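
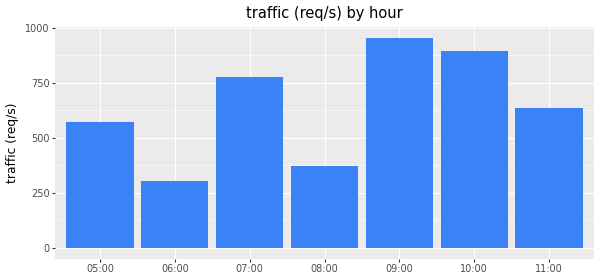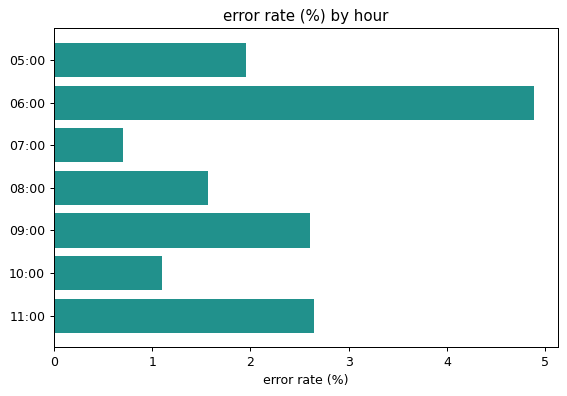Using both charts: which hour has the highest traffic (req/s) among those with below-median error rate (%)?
Chart 2 median error rate (%) ≈ 2; below-median hours: 07:00, 08:00, 10:00. Among those, 10:00 has the highest traffic (req/s) (≈ 900).

10:00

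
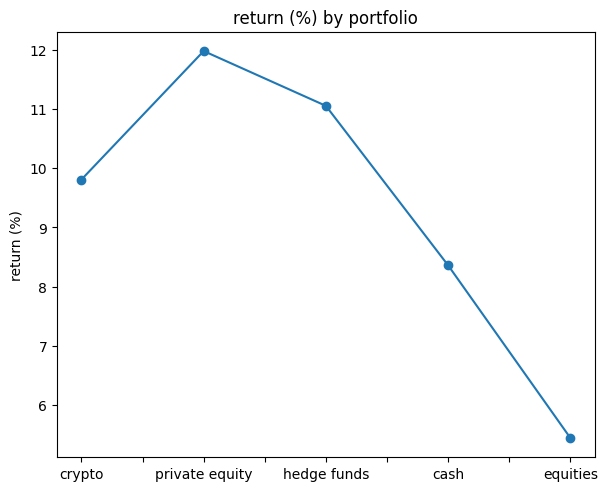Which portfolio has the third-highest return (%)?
crypto

Top 4: private equity ≈ 12, hedge funds ≈ 11, crypto ≈ 10, cash ≈ 8.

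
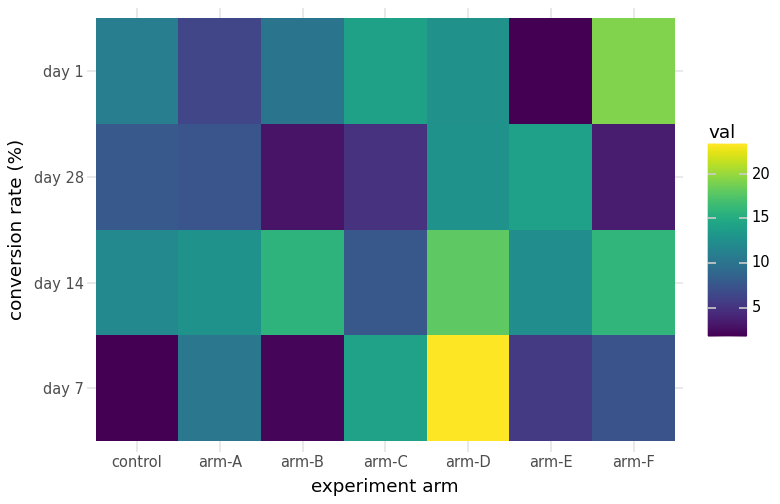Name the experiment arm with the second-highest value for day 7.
arm-C

Top 3 for day 7: arm-D ≈ 24, arm-C ≈ 14, arm-A ≈ 10.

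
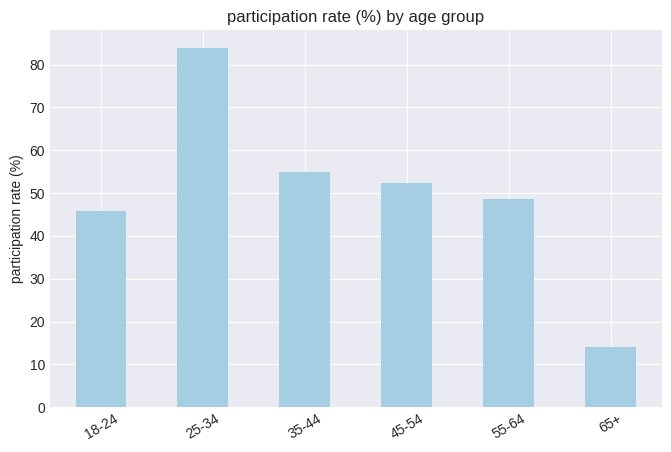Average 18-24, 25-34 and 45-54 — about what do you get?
≈ 60

(50 + 80 + 50) / 3 ≈ 60.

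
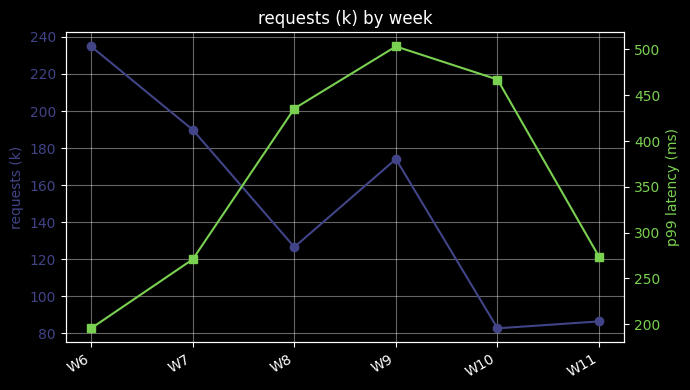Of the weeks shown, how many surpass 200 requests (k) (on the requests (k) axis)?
Above 200: W6.

1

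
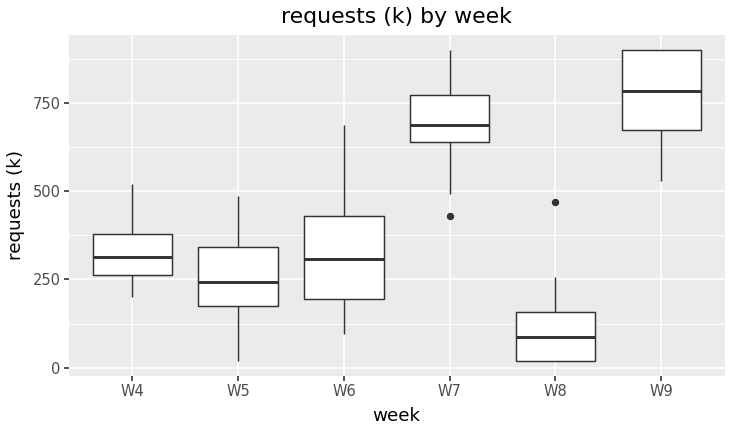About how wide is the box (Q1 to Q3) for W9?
≈ 200

Q3 ≈ 900, Q1 ≈ 700; IQR ≈ 200.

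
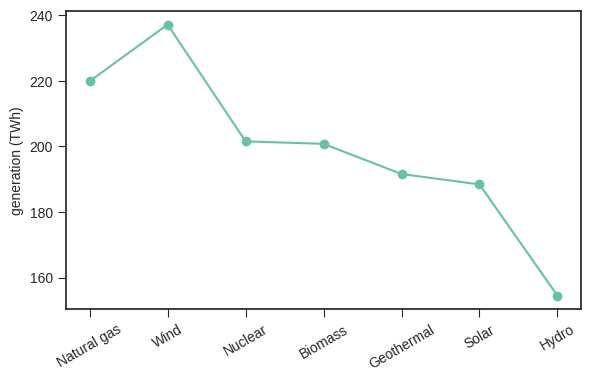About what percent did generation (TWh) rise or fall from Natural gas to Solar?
Natural gas ≈ 220, Solar ≈ 190; (190 − 220) / 220 ≈ -13.6%.

≈ -13.6%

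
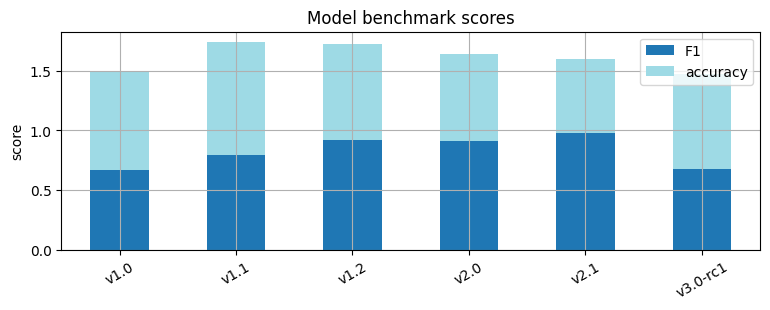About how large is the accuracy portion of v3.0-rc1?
≈ 0.8

accuracy top ≈ 1.4, bottom ≈ 0.6; segment ≈ 0.8.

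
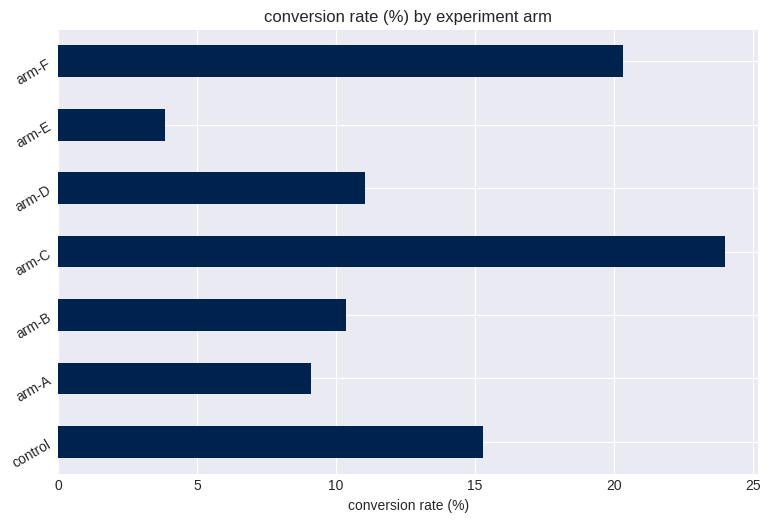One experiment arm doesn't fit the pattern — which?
arm-C ≈ 24; the rest sit between ≈ 4 and ≈ 20.

arm-C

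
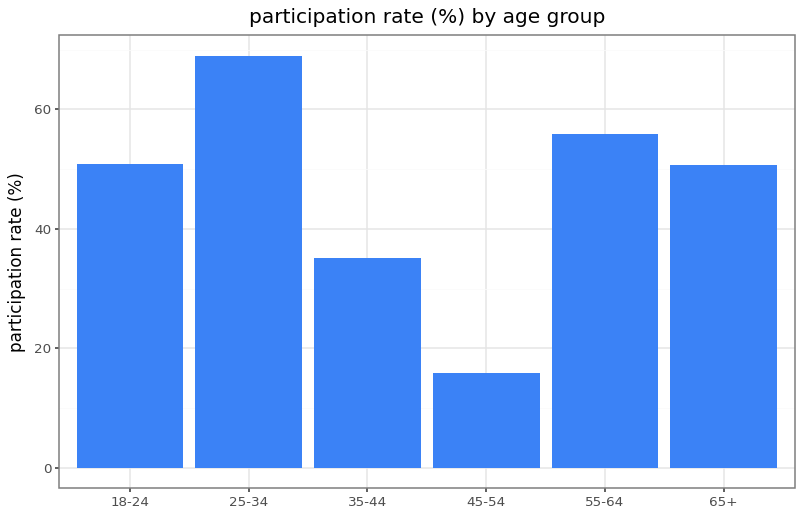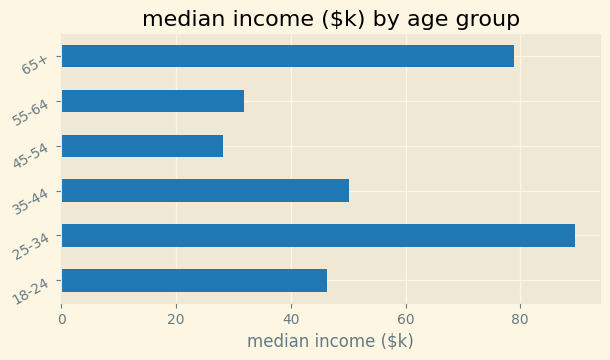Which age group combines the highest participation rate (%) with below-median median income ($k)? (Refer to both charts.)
Chart 2 median median income ($k) ≈ 50; below-median age groups: 18-24, 45-54, 55-64. Among those, 55-64 has the highest participation rate (%) (≈ 60).

55-64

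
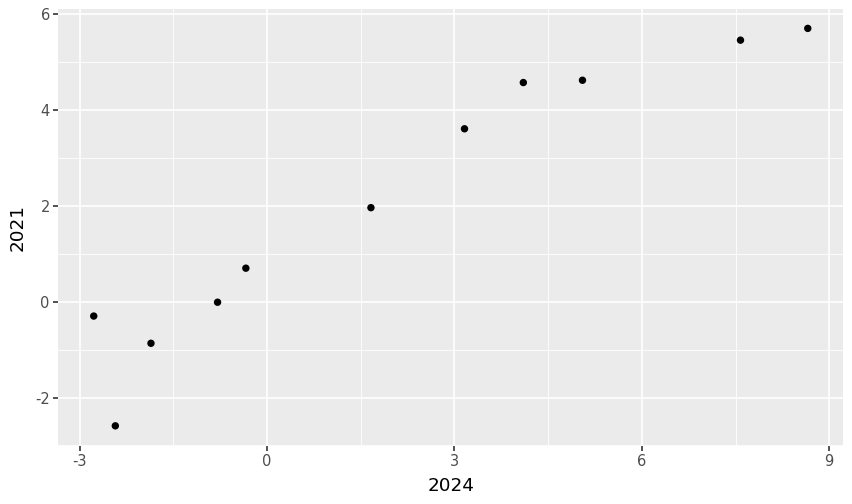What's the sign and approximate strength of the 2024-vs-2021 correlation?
Points are positively correlated; strong (|r| ≈ 1.0).

positive, strong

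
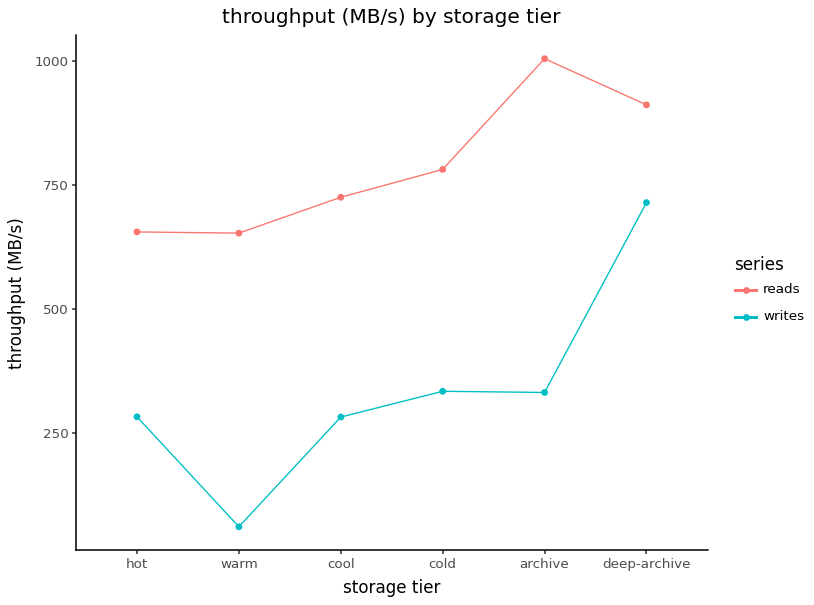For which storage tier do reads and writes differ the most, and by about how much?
archive: reads ≈ 1000, writes ≈ 300 → gap ≈ 700. Next-largest (warm) is only ≈ 600.

archive, ≈ 700 MB/s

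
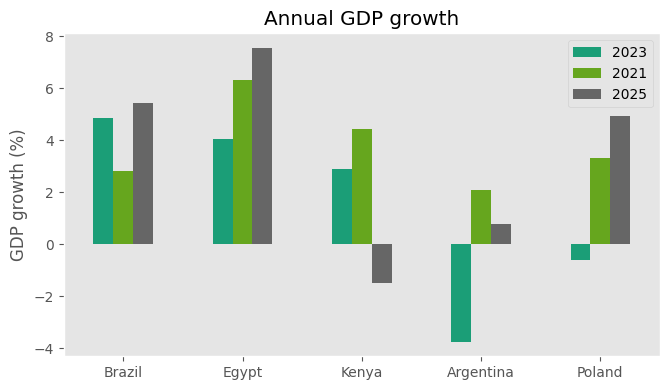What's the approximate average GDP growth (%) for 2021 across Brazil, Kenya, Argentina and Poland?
≈ 3

(3 + 4 + 2 + 3) / 4 ≈ 3.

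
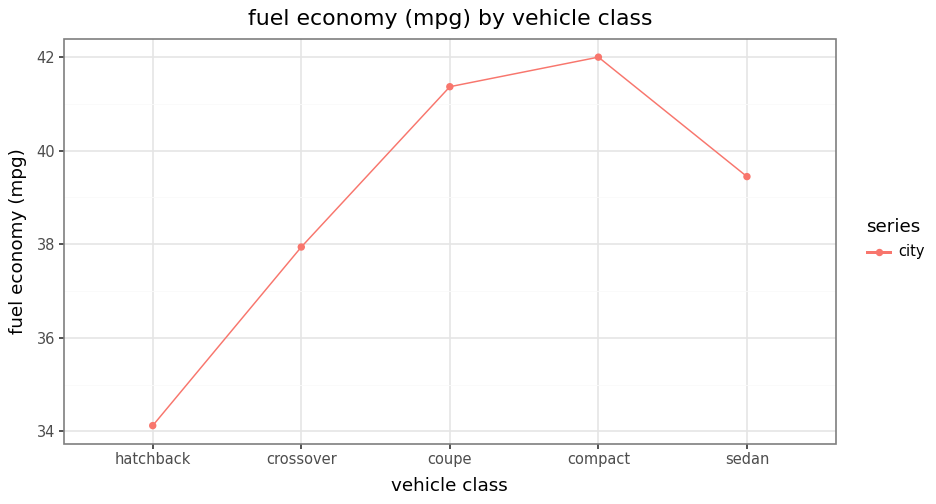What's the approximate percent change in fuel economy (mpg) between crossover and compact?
≈ +10.5%

crossover ≈ 38, compact ≈ 42; (42 − 38) / 38 ≈ +10.5%.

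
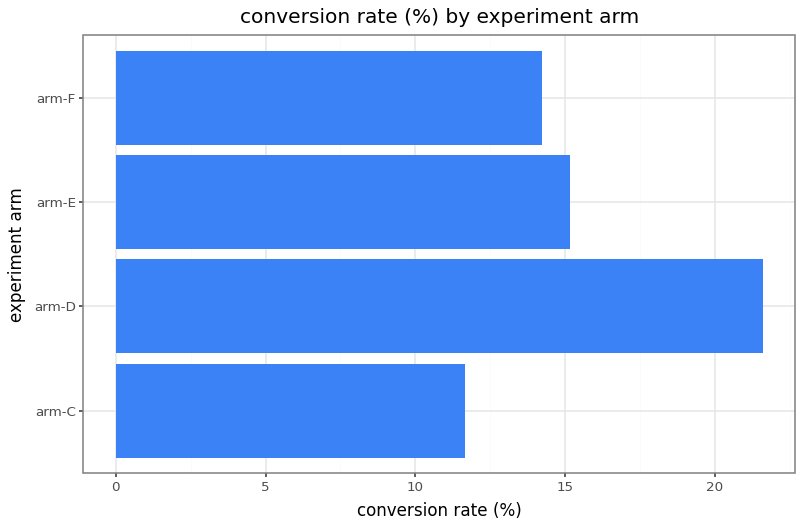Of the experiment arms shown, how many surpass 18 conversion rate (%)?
1

Above 18: arm-D.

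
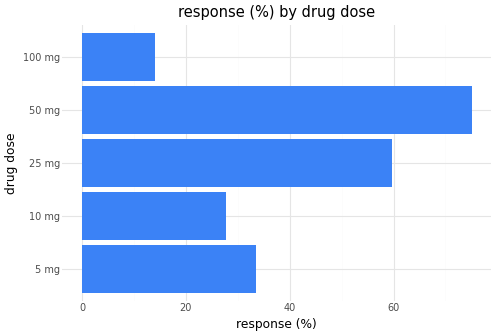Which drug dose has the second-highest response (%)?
Top 3: 50 mg ≈ 80, 25 mg ≈ 60, 5 mg ≈ 30.

25 mg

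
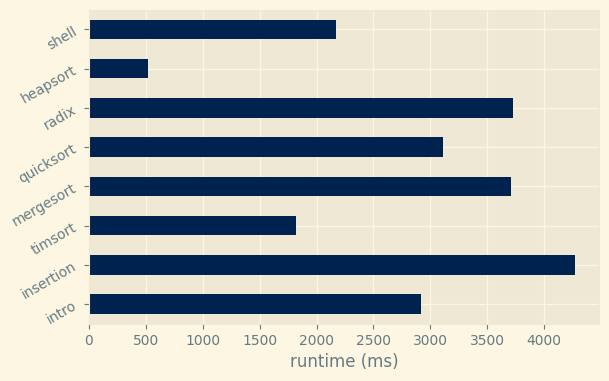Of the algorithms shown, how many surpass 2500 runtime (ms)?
5

Above 2500: intro, insertion, mergesort, quicksort, radix.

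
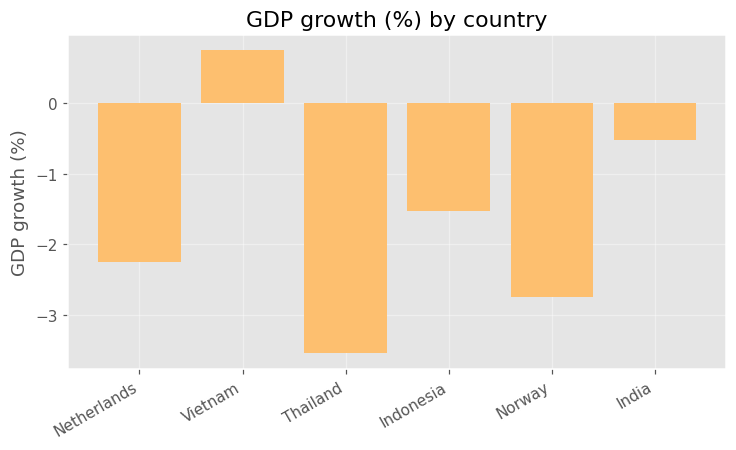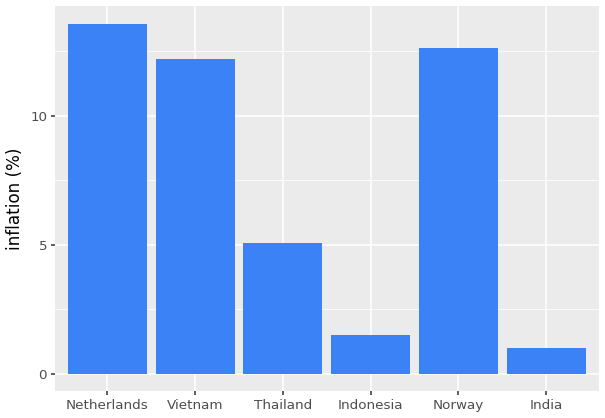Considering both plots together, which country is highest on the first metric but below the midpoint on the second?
Chart 2 median inflation (%) ≈ 8; below-median countries: Thailand, Indonesia, India. Among those, India has the highest GDP growth (%) (≈ -0.5).

India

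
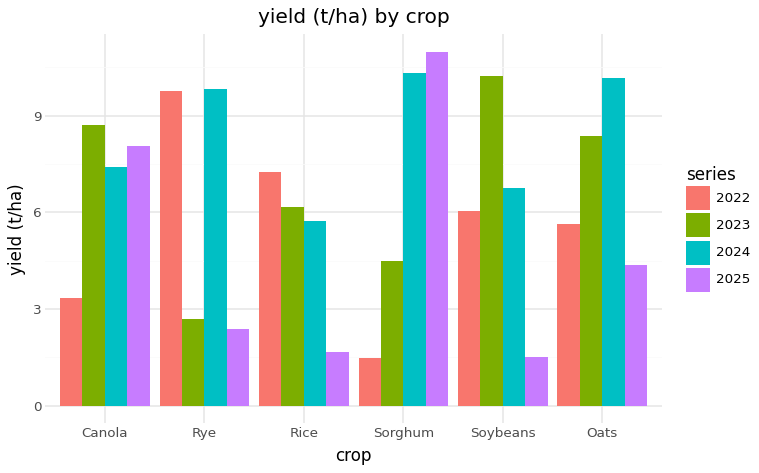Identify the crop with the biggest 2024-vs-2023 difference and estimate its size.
Rye: 2024 ≈ 10, 2023 ≈ 3 → gap ≈ 7. Next-largest (Sorghum) is only ≈ 5.

Rye, ≈ 7 t/ha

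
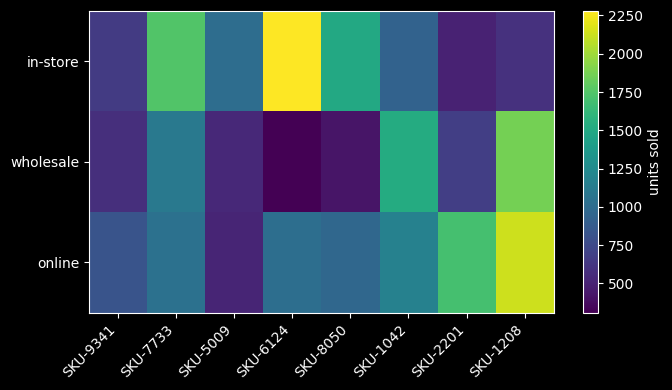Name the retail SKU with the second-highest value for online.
SKU-2201

Top 3 for online: SKU-1208 ≈ 2200, SKU-2201 ≈ 1600, SKU-1042 ≈ 1200.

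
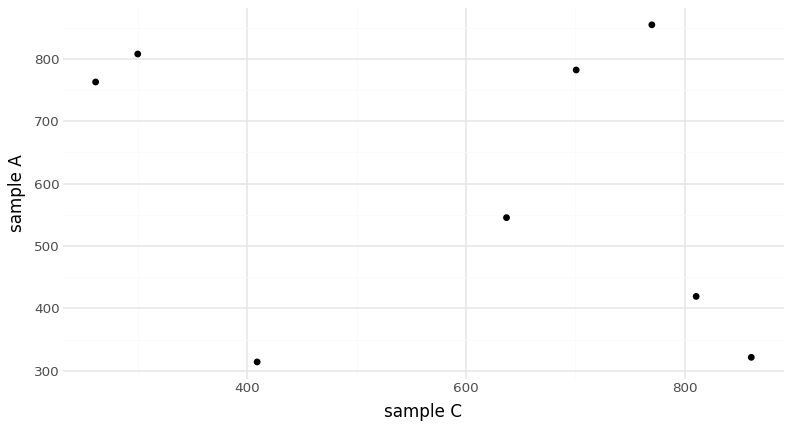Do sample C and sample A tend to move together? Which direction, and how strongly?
negative, weak

Points are negatively correlated; weak (|r| ≈ 0.3).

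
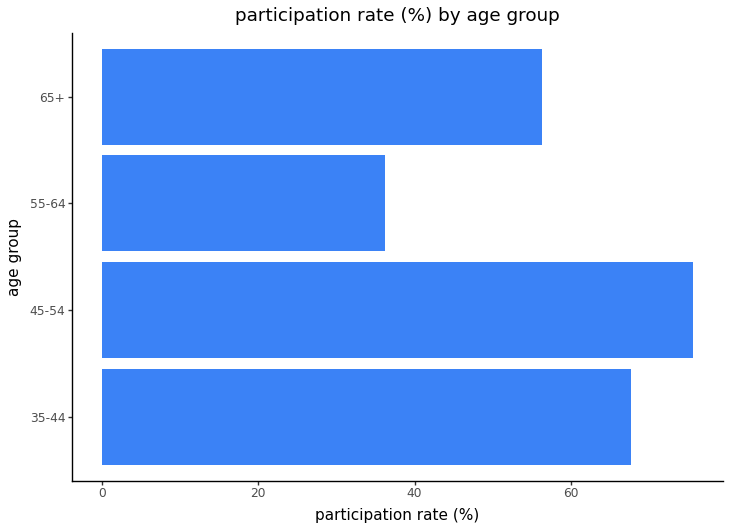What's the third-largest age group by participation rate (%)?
Top 4: 45-54 ≈ 80, 35-44 ≈ 70, 65+ ≈ 60, 55-64 ≈ 40.

65+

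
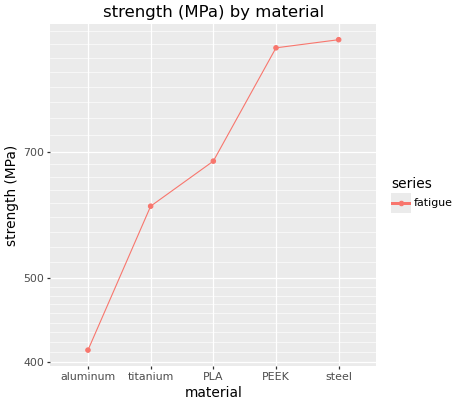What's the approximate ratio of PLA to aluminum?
≈ 1.75×

PLA ≈ 700, aluminum ≈ 400; 700/400 ≈ 1.75.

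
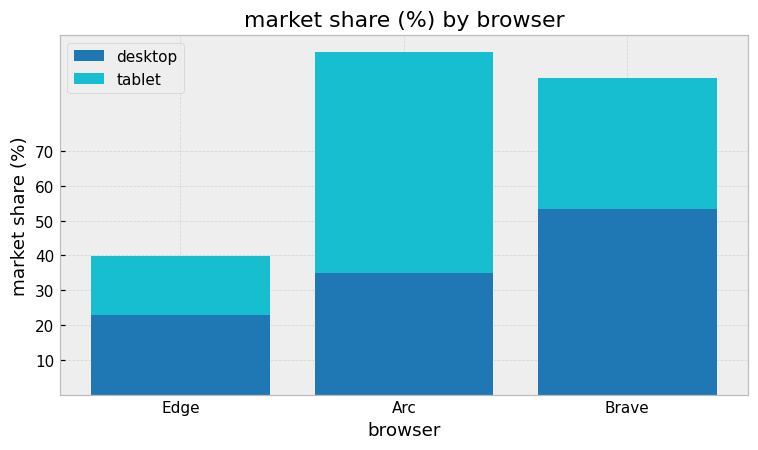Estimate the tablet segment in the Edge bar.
≈ 20

tablet top ≈ 40, bottom ≈ 20; segment ≈ 20.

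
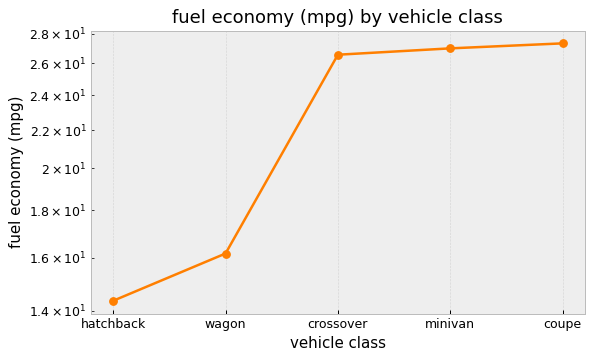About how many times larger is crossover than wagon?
≈ 1.62×

crossover ≈ 26, wagon ≈ 16; 26/16 ≈ 1.62.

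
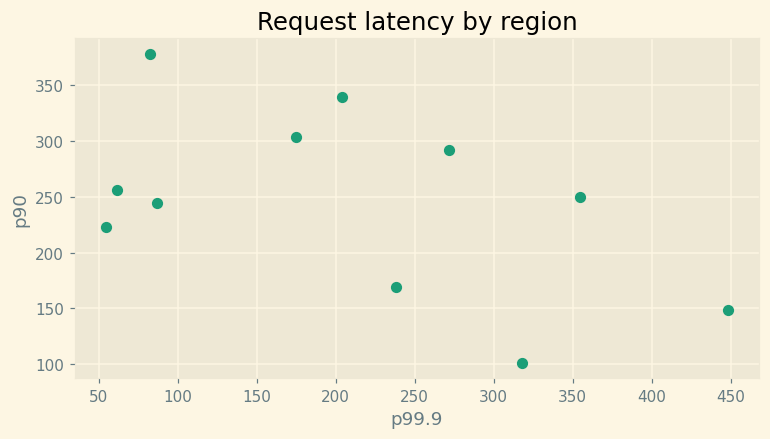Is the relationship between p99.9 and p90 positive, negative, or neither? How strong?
Points are negatively correlated; moderate (|r| ≈ 0.5).

negative, moderate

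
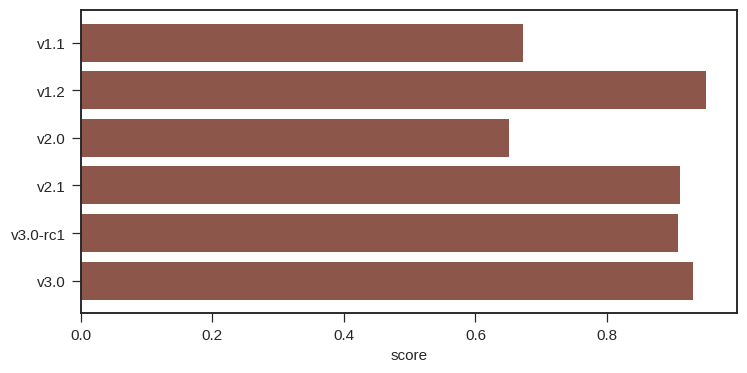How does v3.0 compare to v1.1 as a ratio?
v3.0 ≈ 0.9, v1.1 ≈ 0.7; 0.9/0.7 ≈ 1.29.

≈ 1.29×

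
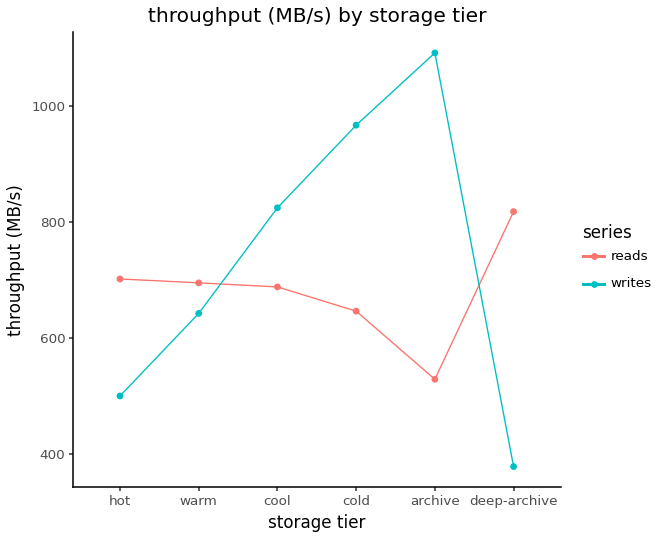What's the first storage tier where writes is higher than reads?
warm: writes ≈ 600 vs reads ≈ 700 (not yet); cool: writes ≈ 800 vs reads ≈ 700 (first crossover).

cool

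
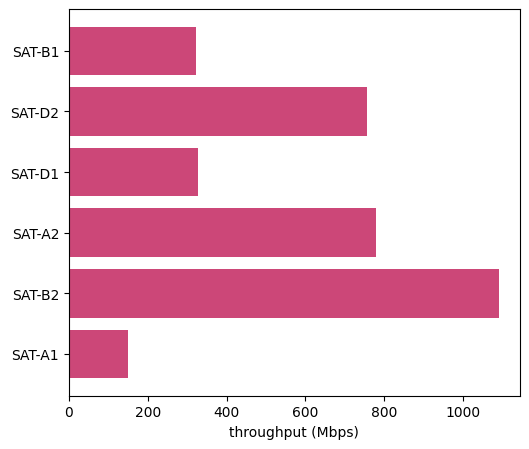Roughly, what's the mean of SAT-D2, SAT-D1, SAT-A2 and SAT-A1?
(800 + 300 + 800 + 100) / 4 ≈ 500.

≈ 500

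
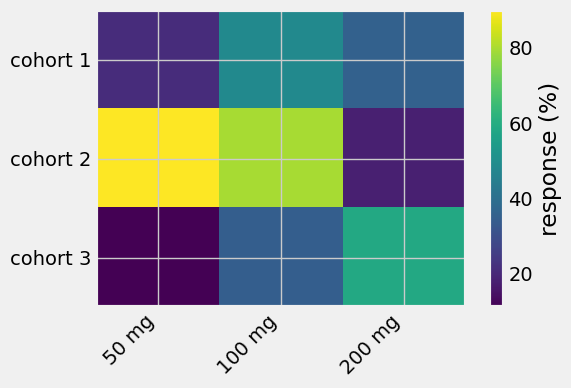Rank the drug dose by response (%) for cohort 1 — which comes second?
Top 3 for cohort 1: 100 mg ≈ 50, 200 mg ≈ 40, 50 mg ≈ 20.

200 mg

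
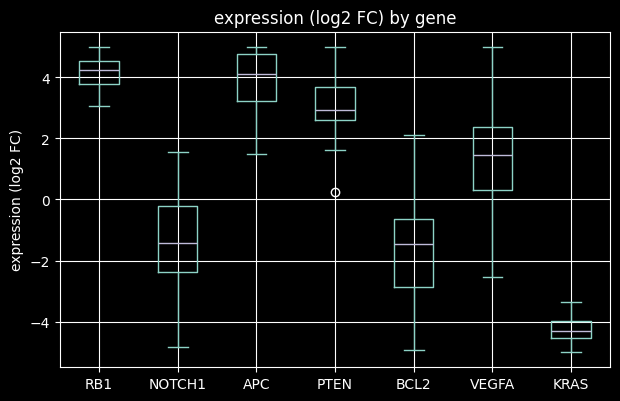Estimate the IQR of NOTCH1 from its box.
Q3 ≈ 0, Q1 ≈ -2; IQR ≈ 2.

≈ 2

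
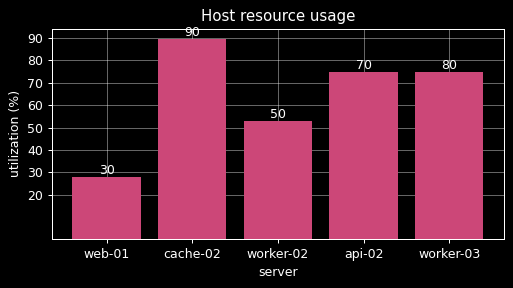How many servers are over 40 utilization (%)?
Above 40: cache-02, worker-02, api-02, worker-03.

4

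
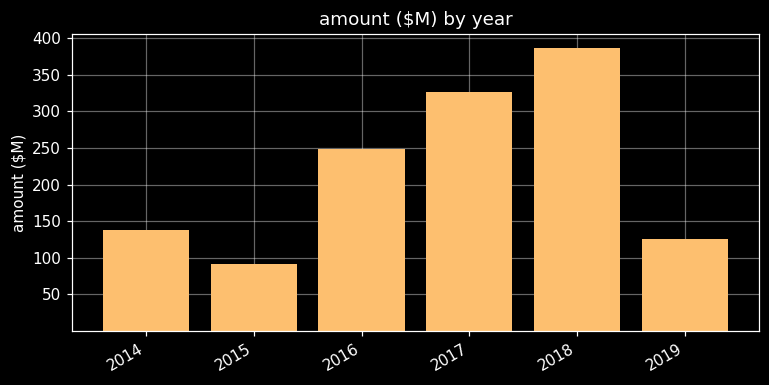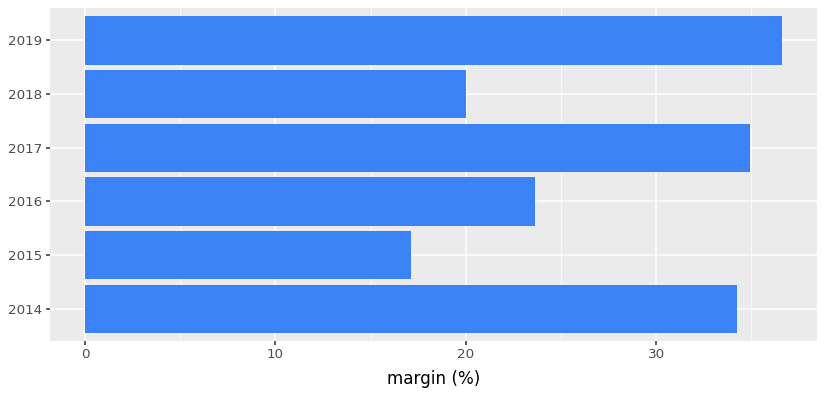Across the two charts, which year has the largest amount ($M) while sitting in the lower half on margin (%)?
2018

Chart 2 median margin (%) ≈ 30; below-median years: 2015, 2016, 2018. Among those, 2018 has the highest amount ($M) (≈ 400).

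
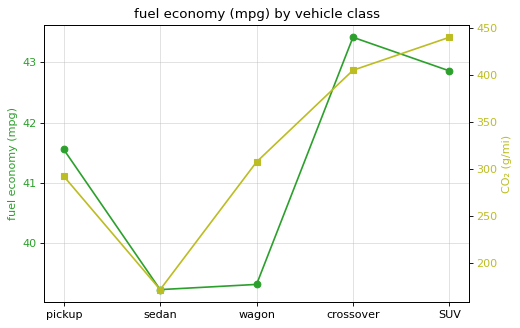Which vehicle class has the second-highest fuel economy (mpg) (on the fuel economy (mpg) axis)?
Top 3 (on the fuel economy (mpg) axis): crossover ≈ 43.5, SUV ≈ 43.0, pickup ≈ 41.5.

SUV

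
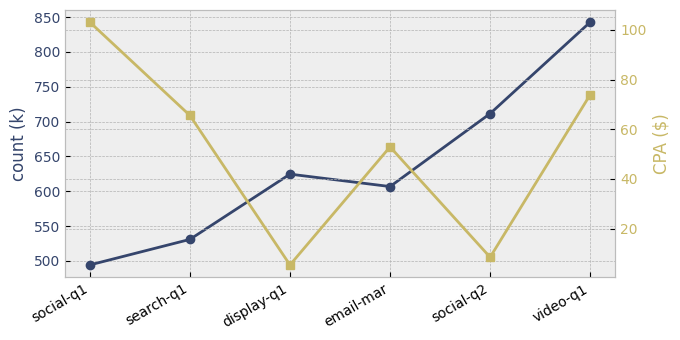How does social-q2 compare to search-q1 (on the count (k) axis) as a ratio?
social-q2 ≈ 700, search-q1 ≈ 550; 700/550 ≈ 1.27.

≈ 1.27×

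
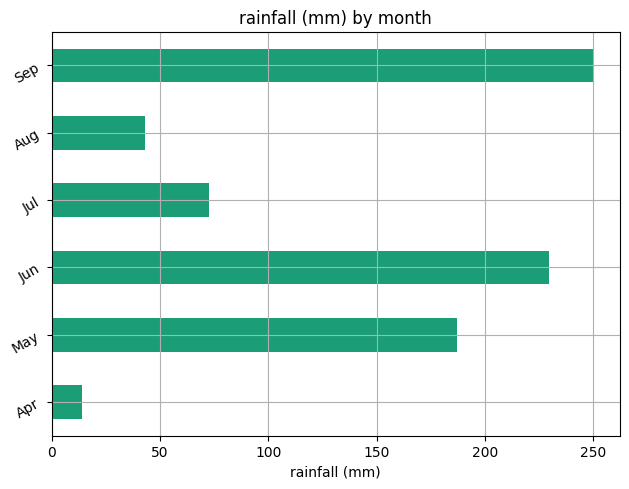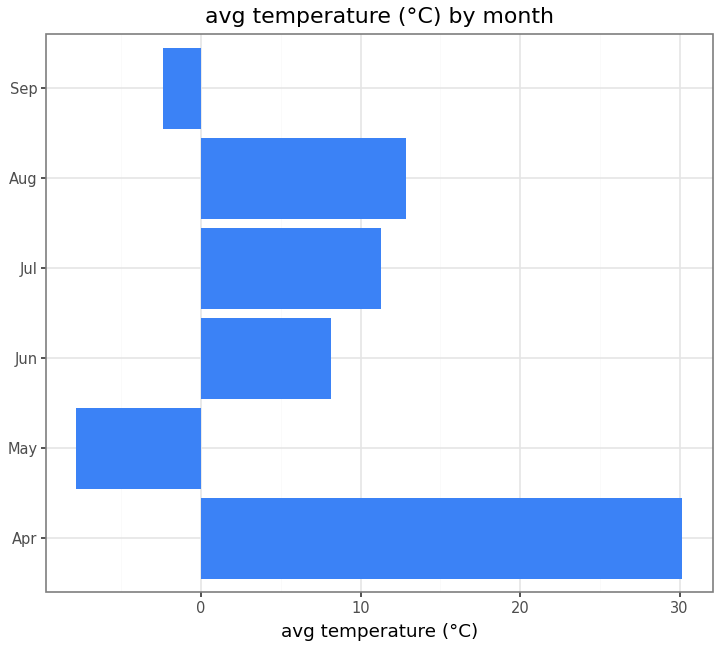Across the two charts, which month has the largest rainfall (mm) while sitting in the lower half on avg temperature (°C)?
Sep

Chart 2 median avg temperature (°C) ≈ 10; below-median months: May, Jun, Sep. Among those, Sep has the highest rainfall (mm) (≈ 250).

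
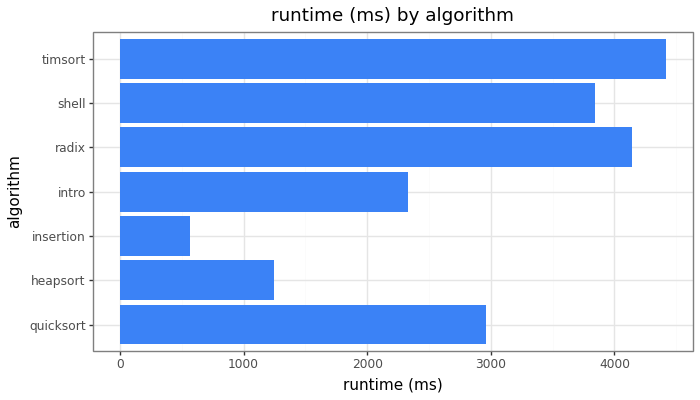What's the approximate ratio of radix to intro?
≈ 1.6×

radix ≈ 4000, intro ≈ 2500; 4000/2500 ≈ 1.6.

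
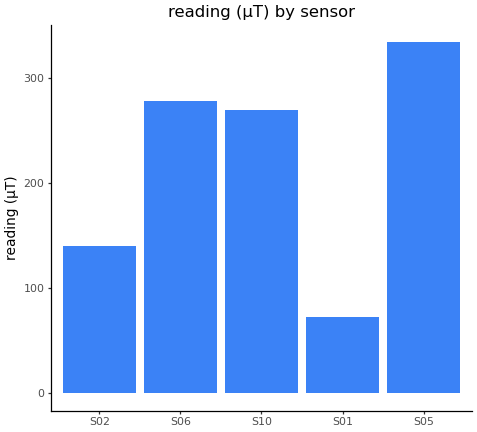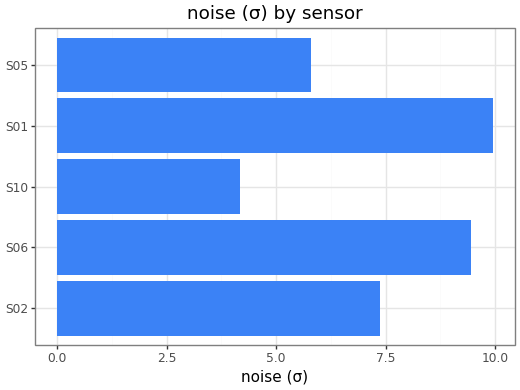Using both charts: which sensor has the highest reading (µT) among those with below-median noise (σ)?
Chart 2 median noise (σ) ≈ 7; below-median sensors: S10, S05. Among those, S05 has the highest reading (µT) (≈ 350).

S05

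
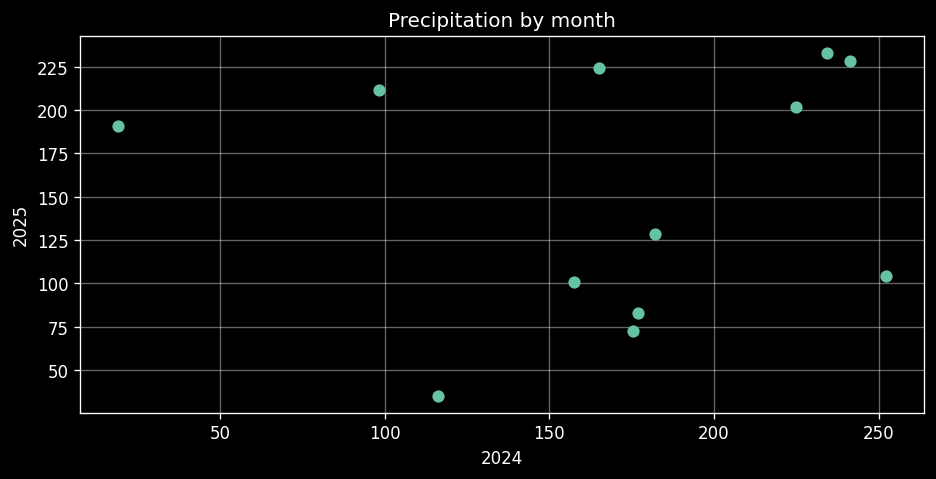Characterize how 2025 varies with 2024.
Points are roughly uncorrelated; weak (|r| ≈ 0.1).

no clear correlation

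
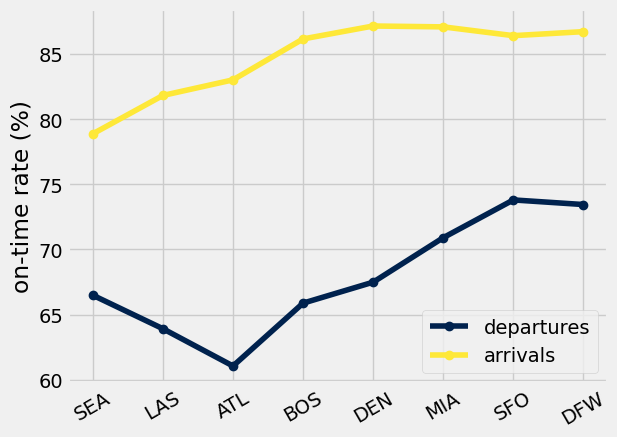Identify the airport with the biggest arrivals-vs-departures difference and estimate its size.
ATL: arrivals ≈ 85, departures ≈ 60 → gap ≈ 25. Next-largest (BOS) is only ≈ 20.

ATL, ≈ 25 %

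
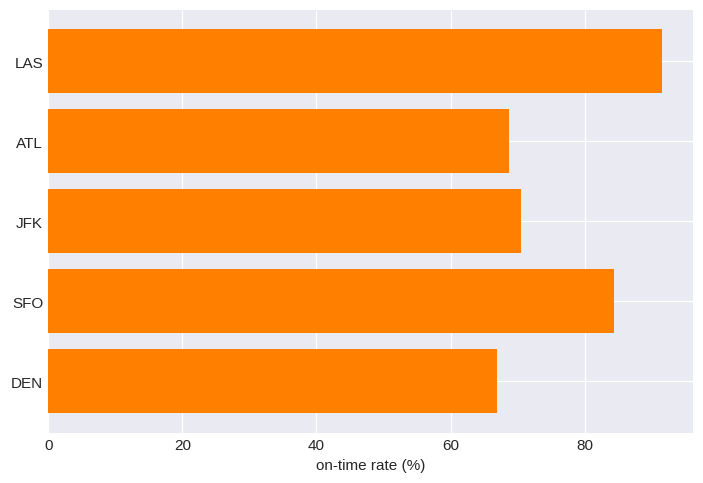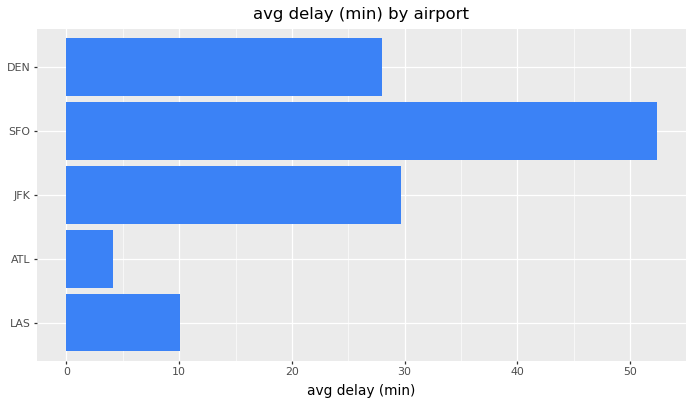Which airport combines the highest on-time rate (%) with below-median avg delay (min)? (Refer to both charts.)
LAS

Chart 2 median avg delay (min) ≈ 30; below-median airports: LAS, ATL. Among those, LAS has the highest on-time rate (%) (≈ 90).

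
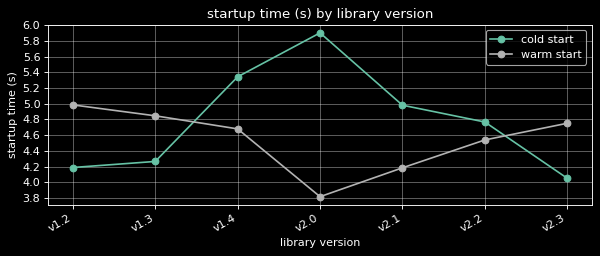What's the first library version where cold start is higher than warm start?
v1.4

v1.3: cold start ≈ 4.2 vs warm start ≈ 4.8 (not yet); v1.4: cold start ≈ 5.4 vs warm start ≈ 4.6 (first crossover).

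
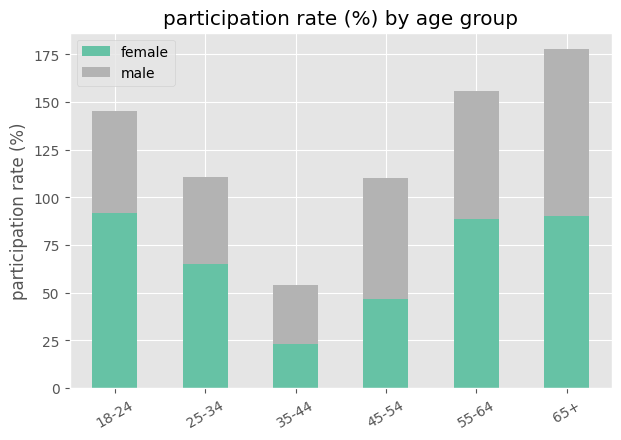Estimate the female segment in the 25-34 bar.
≈ 60

female top ≈ 60, bottom ≈ 0; segment ≈ 60.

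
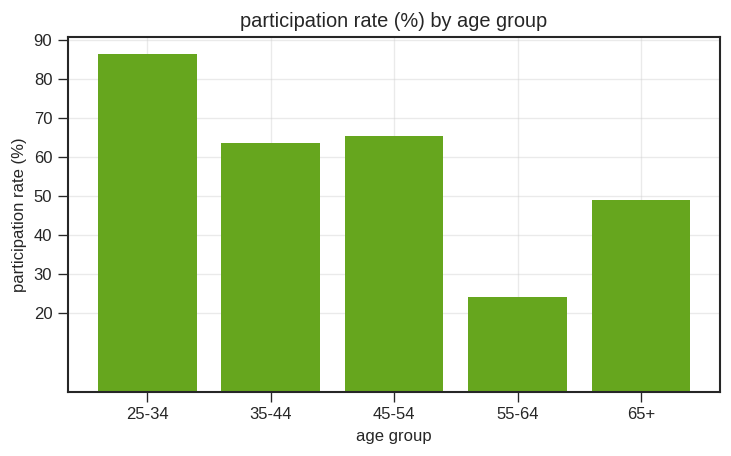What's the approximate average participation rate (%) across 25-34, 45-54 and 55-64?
(90 + 70 + 20) / 3 ≈ 60.

≈ 60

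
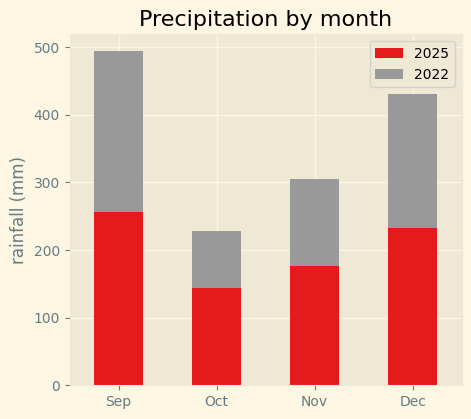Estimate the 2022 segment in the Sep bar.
≈ 250

2022 top ≈ 500, bottom ≈ 250; segment ≈ 250.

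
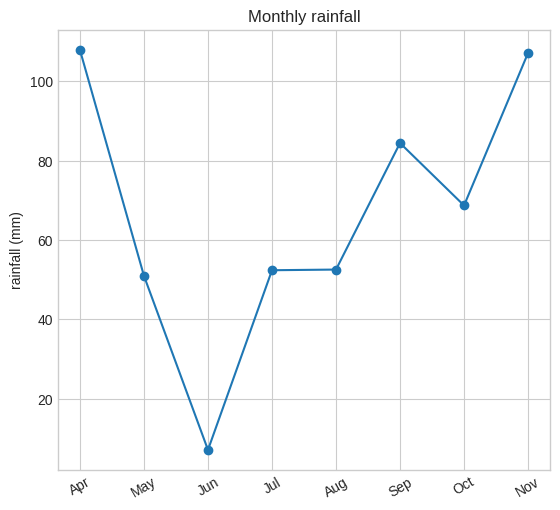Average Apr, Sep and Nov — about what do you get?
(110 + 80 + 110) / 3 ≈ 100.

≈ 100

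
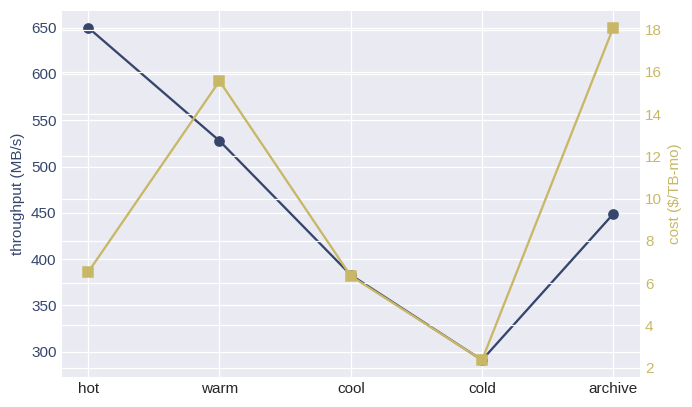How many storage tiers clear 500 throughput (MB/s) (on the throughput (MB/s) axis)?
2

Above 500: hot, warm.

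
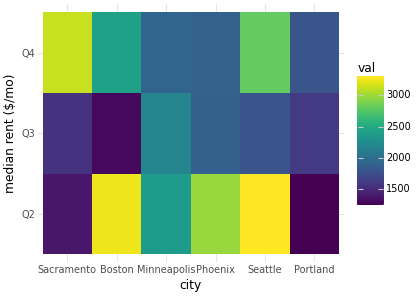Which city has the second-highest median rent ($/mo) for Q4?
Seattle

Top 3 for Q4: Sacramento ≈ 3200, Seattle ≈ 2800, Boston ≈ 2400.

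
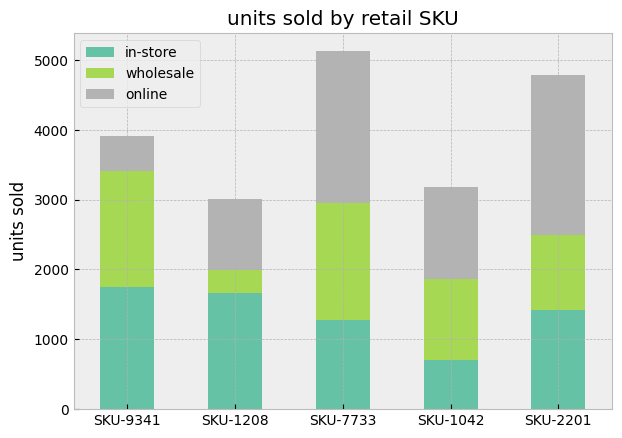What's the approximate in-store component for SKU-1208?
in-store top ≈ 1500, bottom ≈ 0; segment ≈ 1500.

≈ 1500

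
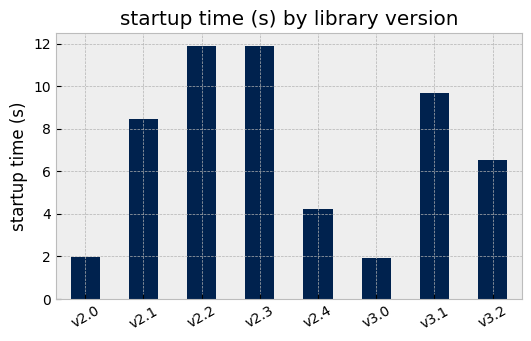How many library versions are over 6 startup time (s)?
5

Above 6: v2.1, v2.2, v2.3, v3.1, v3.2.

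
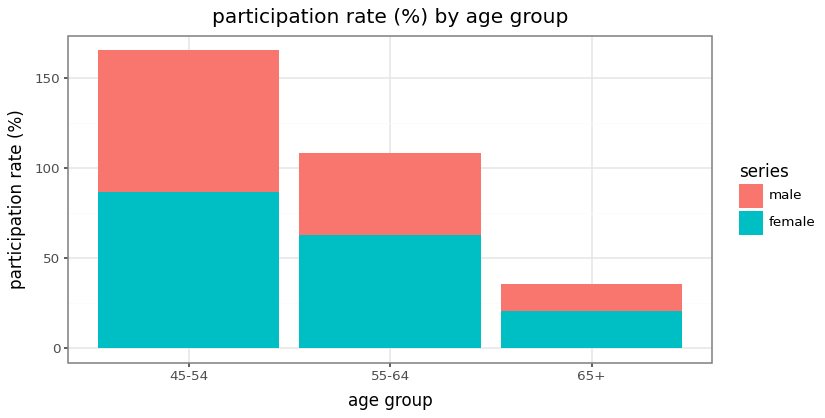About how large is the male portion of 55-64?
male top ≈ 100, bottom ≈ 60; segment ≈ 40.

≈ 40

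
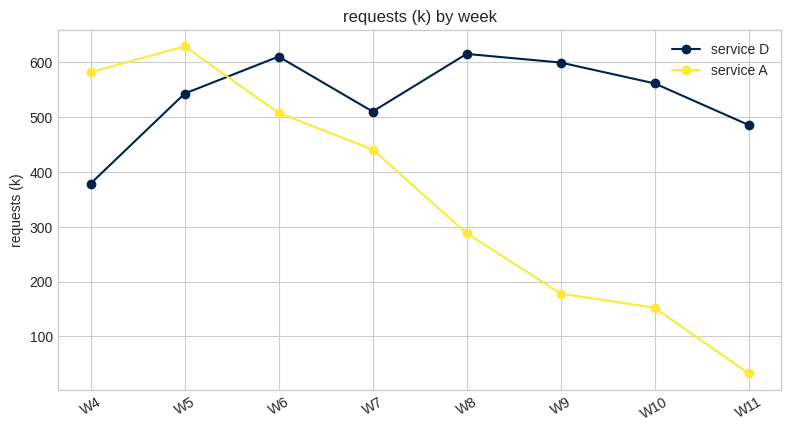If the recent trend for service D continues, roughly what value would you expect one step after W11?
≈ 450

Last three: 600, 550, 500 → slope ≈ -50/step → next ≈ 450.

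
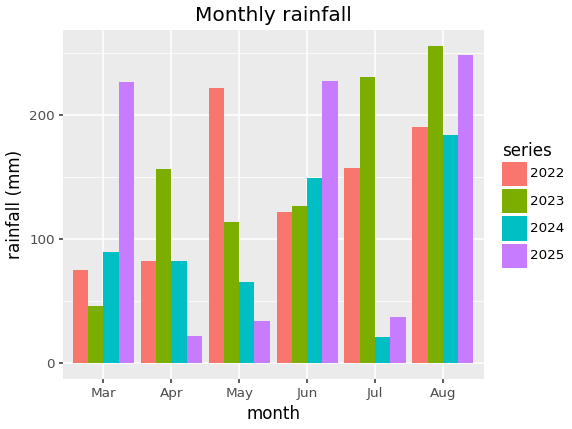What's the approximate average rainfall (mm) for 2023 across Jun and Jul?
≈ 175

(125 + 225) / 2 ≈ 175.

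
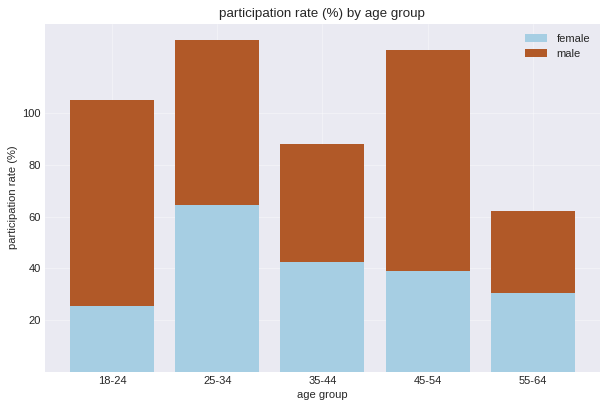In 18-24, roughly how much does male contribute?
male top ≈ 100, bottom ≈ 20; segment ≈ 80.

≈ 80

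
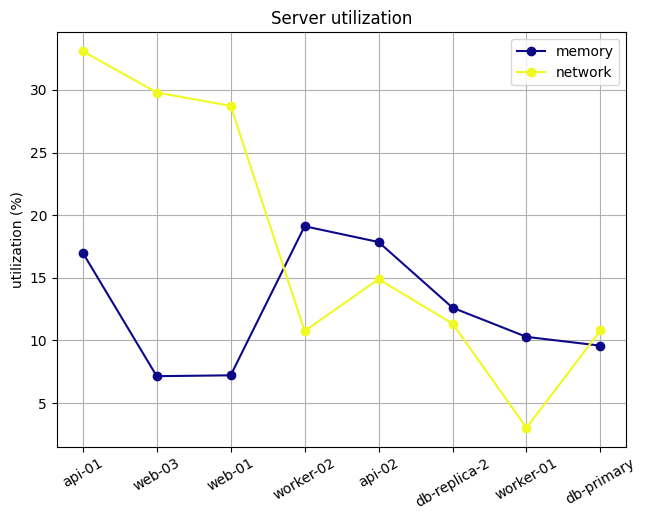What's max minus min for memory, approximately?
Max worker-02 ≈ 20, min web-03 ≈ 5; range ≈ 15.

≈ 15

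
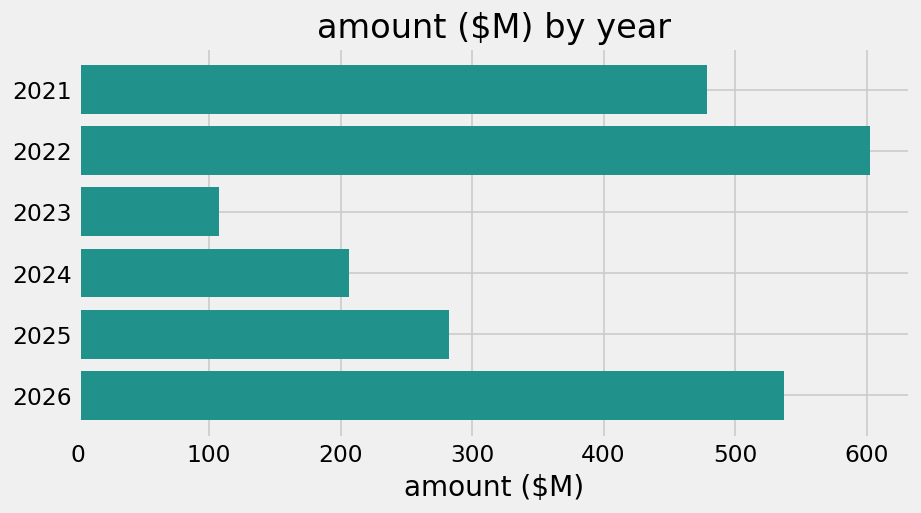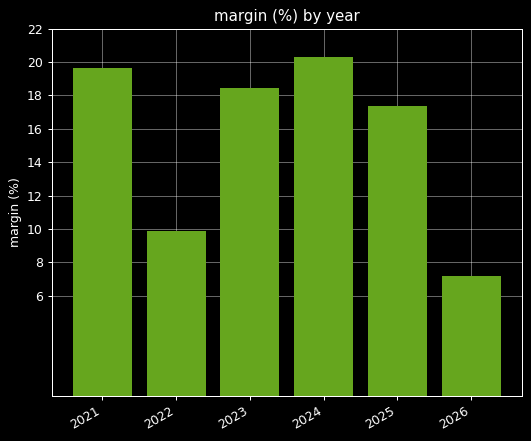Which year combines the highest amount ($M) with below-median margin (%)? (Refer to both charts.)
2022

Chart 2 median margin (%) ≈ 18; below-median years: 2022, 2025, 2026. Among those, 2022 has the highest amount ($M) (≈ 600).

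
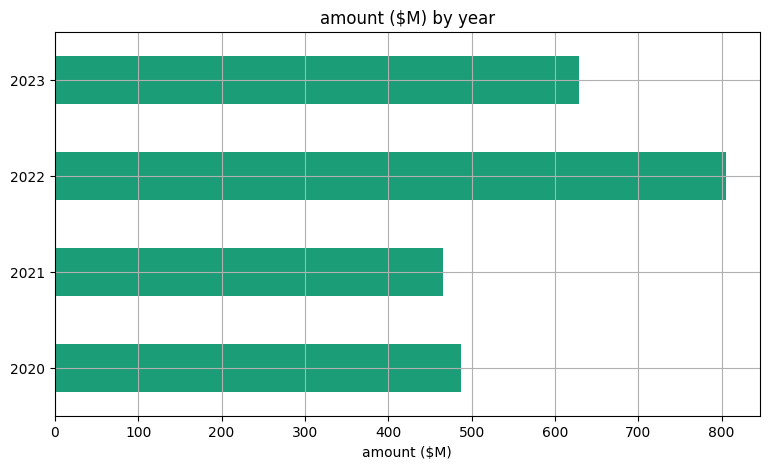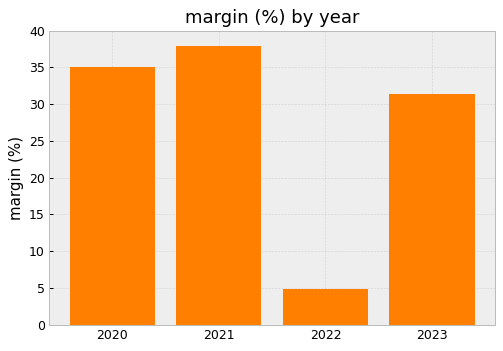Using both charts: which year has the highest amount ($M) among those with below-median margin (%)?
Chart 2 median margin (%) ≈ 35; below-median years: 2022, 2023. Among those, 2022 has the highest amount ($M) (≈ 800).

2022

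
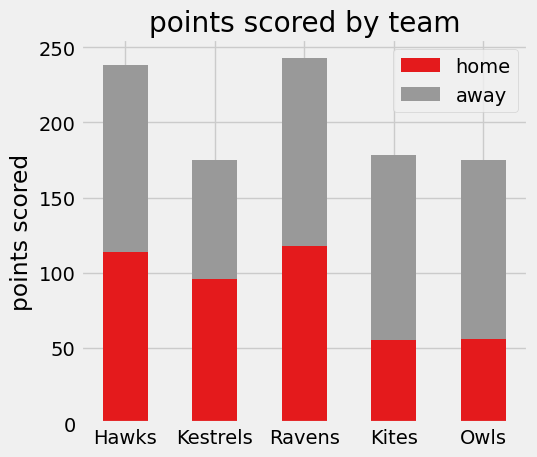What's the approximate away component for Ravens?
away top ≈ 250, bottom ≈ 125; segment ≈ 125.

≈ 125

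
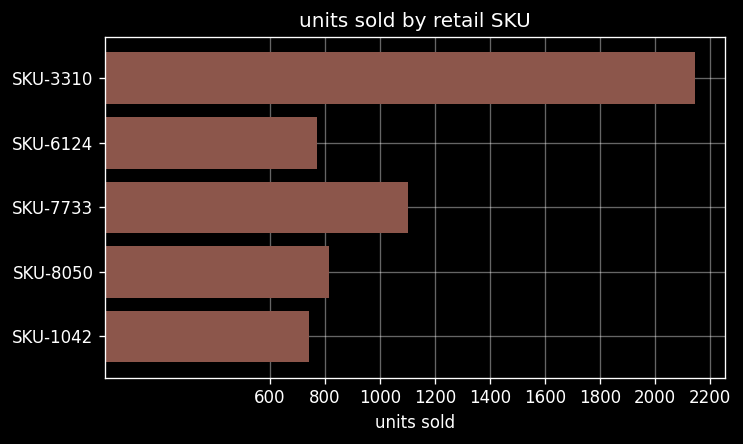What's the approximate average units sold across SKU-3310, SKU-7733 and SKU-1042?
(2200 + 1200 + 800) / 3 ≈ 1400.

≈ 1400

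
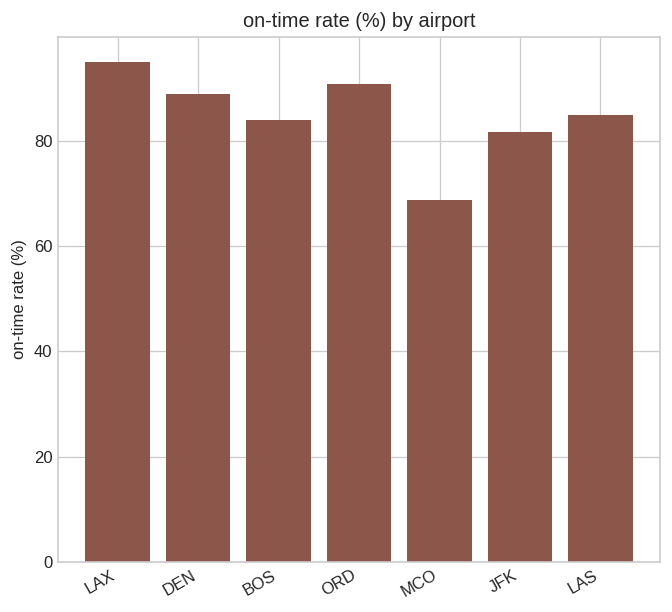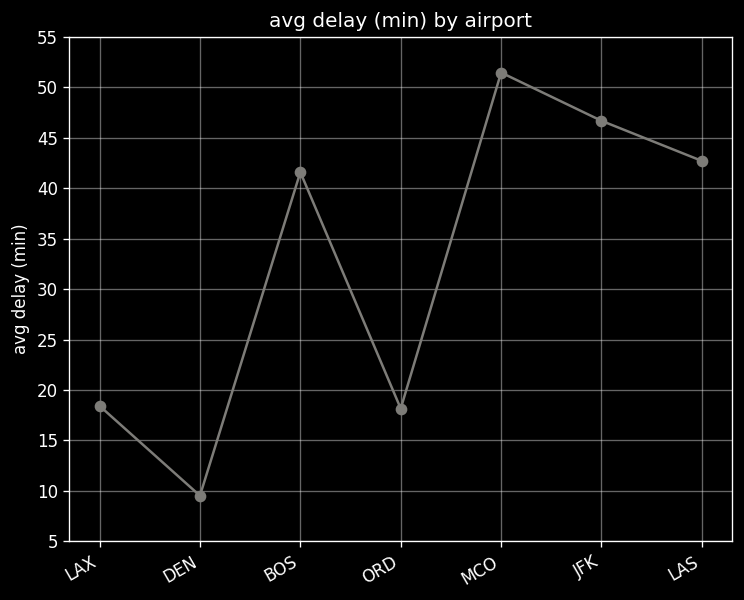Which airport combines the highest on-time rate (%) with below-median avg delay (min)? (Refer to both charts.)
LAX

Chart 2 median avg delay (min) ≈ 40; below-median airports: LAX, DEN, ORD. Among those, LAX has the highest on-time rate (%) (≈ 100).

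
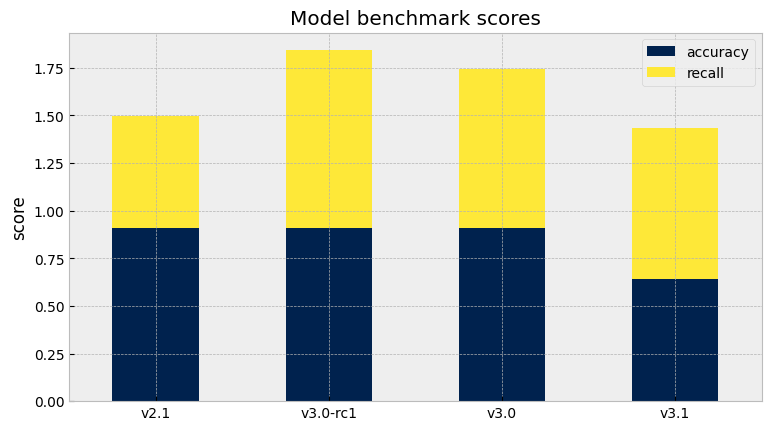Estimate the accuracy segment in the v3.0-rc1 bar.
accuracy top ≈ 1.0, bottom ≈ 0.0; segment ≈ 1.0.

≈ 1.0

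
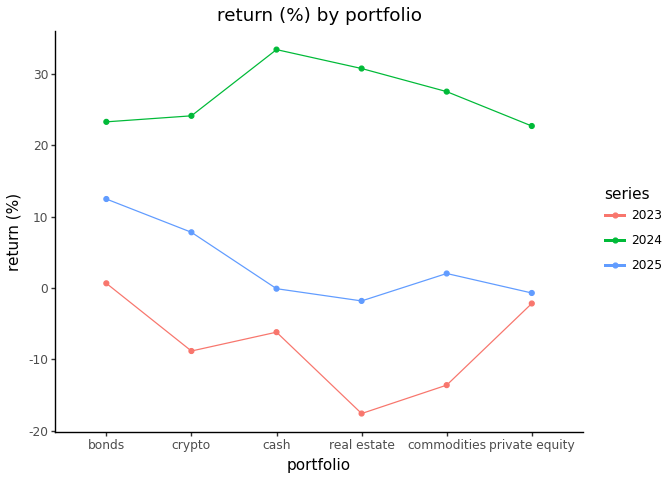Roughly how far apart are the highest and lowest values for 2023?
Max bonds ≈ 0, min real estate ≈ -20; range ≈ 20.

≈ 20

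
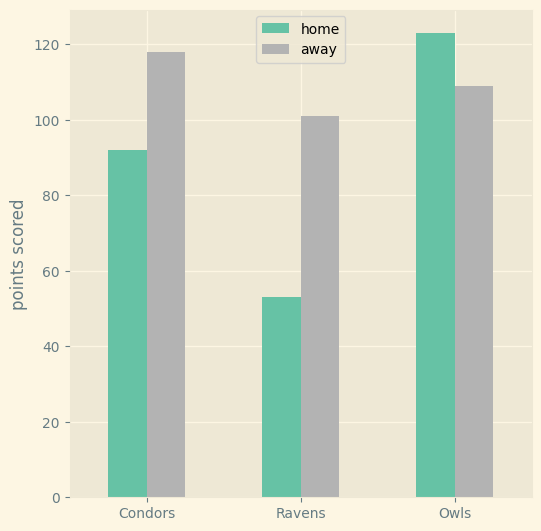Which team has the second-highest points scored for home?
Condors

Top 3 for home: Owls ≈ 120, Condors ≈ 100, Ravens ≈ 60.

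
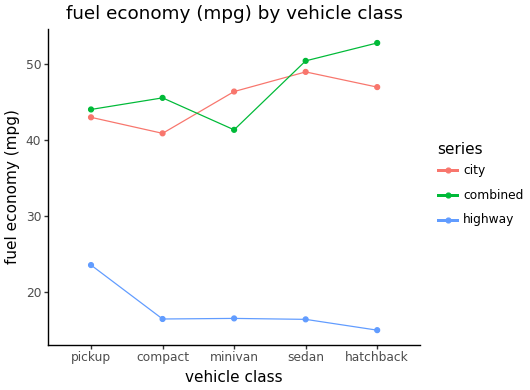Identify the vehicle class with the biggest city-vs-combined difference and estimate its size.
hatchback, ≈ 10 mpg

hatchback: city ≈ 45, combined ≈ 55 → gap ≈ 10. Next-largest (minivan) is only ≈ 5.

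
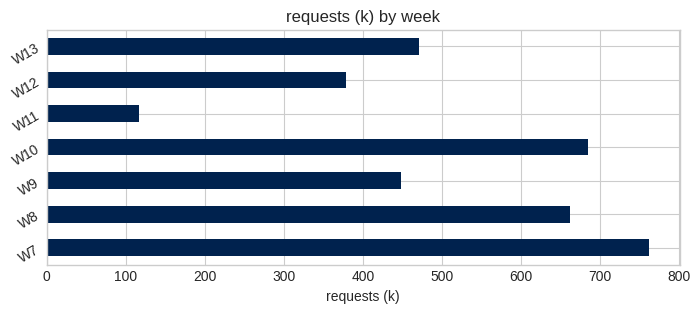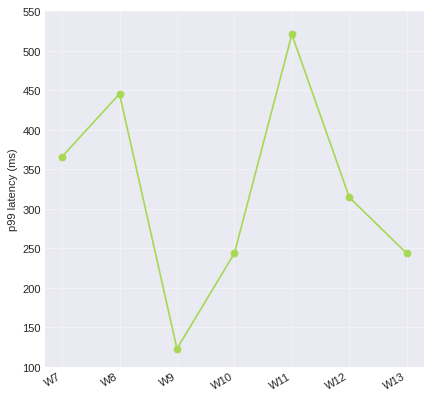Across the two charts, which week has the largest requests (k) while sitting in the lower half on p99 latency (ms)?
Chart 2 median p99 latency (ms) ≈ 300; below-median weeks: W9, W10, W13. Among those, W10 has the highest requests (k) (≈ 700).

W10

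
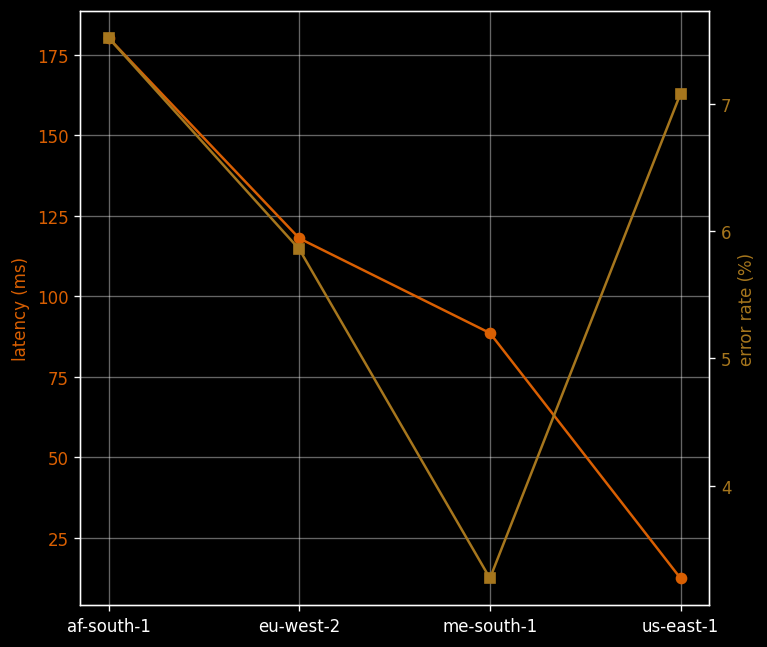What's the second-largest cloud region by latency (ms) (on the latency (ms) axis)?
eu-west-2

Top 3 (on the latency (ms) axis): af-south-1 ≈ 180, eu-west-2 ≈ 120, me-south-1 ≈ 80.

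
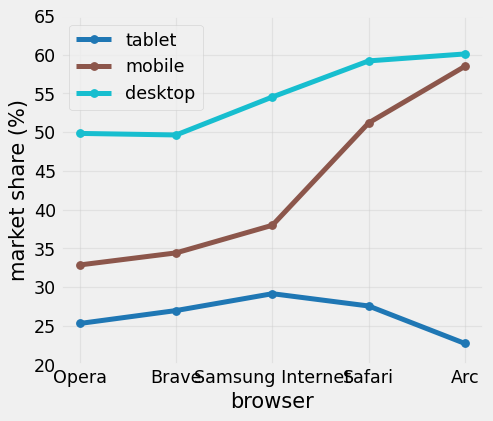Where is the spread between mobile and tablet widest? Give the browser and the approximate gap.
Arc, ≈ 35 %

Arc: mobile ≈ 60, tablet ≈ 25 → gap ≈ 35. Next-largest (Safari) is only ≈ 20.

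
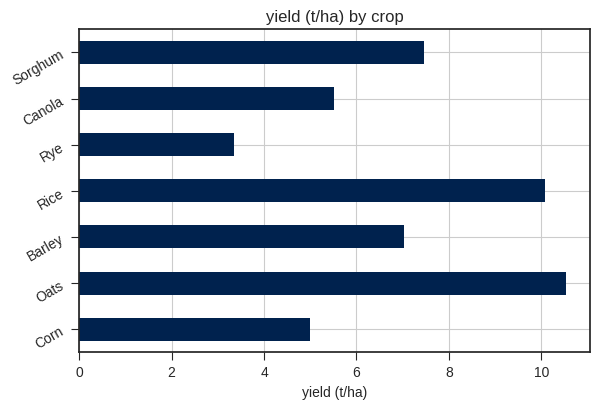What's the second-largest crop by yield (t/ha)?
Rice

Top 3: Oats ≈ 11, Rice ≈ 10, Sorghum ≈ 7.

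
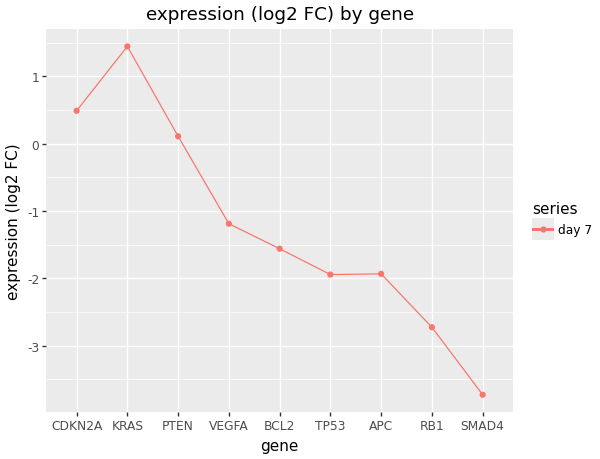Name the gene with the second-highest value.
Top 3: KRAS ≈ 1.5, CDKN2A ≈ 0.5, PTEN ≈ 0.0.

CDKN2A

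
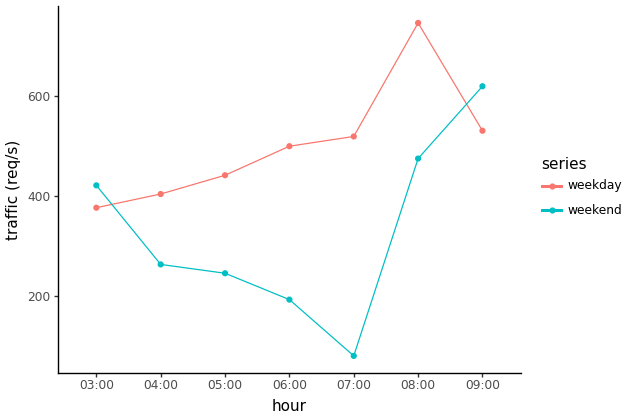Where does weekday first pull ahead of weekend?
03:00: weekday ≈ 400 vs weekend ≈ 400 (not yet); 04:00: weekday ≈ 400 vs weekend ≈ 300 (first crossover).

04:00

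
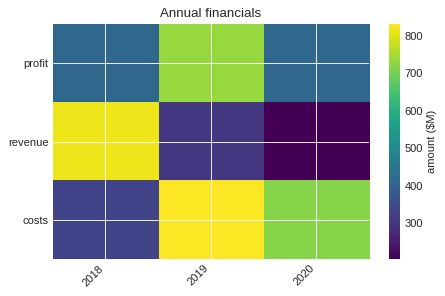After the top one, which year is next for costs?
2020

Top 3 for costs: 2019 ≈ 800, 2020 ≈ 700, 2018 ≈ 300.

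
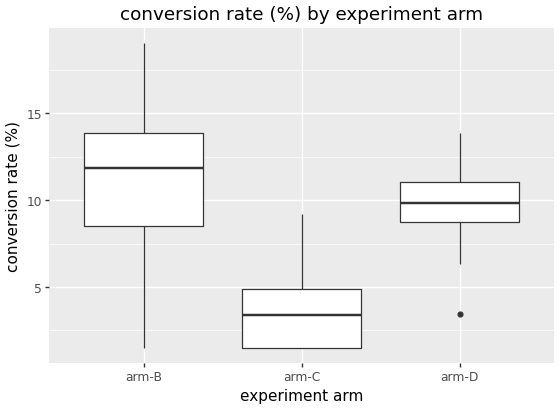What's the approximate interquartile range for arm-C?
Q3 ≈ 5, Q1 ≈ 2; IQR ≈ 3.

≈ 3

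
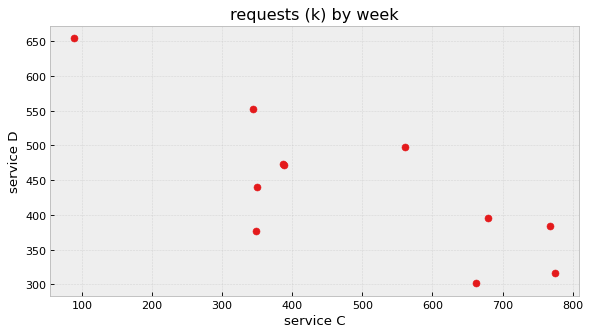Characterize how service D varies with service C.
Points are negatively correlated; strong (|r| ≈ 0.8).

negative, strong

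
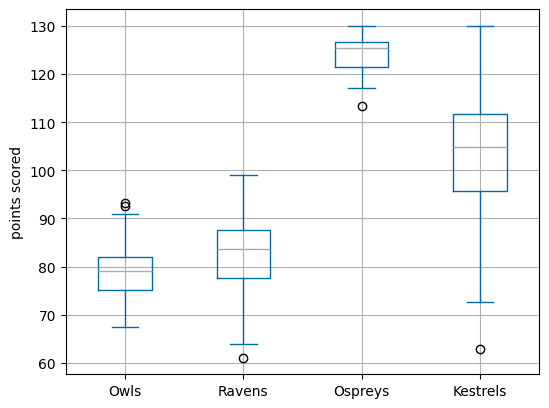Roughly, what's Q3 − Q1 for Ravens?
≈ 10

Q3 ≈ 90, Q1 ≈ 80; IQR ≈ 10.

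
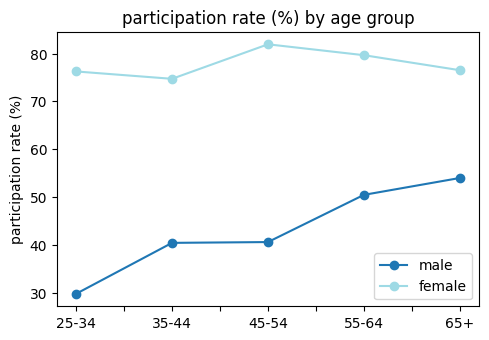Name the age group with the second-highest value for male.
55-64

Top 3 for male: 65+ ≈ 55, 55-64 ≈ 50, 45-54 ≈ 40.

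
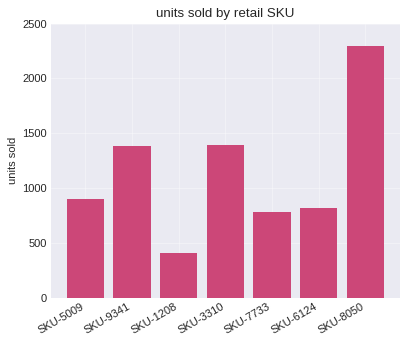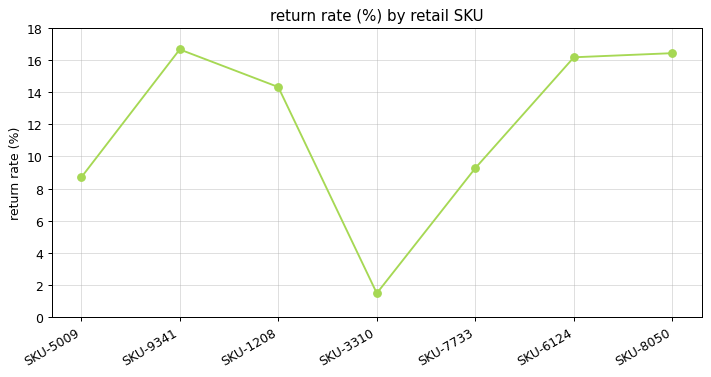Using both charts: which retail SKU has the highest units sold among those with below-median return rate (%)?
Chart 2 median return rate (%) ≈ 14; below-median retail SKUs: SKU-5009, SKU-3310, SKU-7733. Among those, SKU-3310 has the highest units sold (≈ 1500).

SKU-3310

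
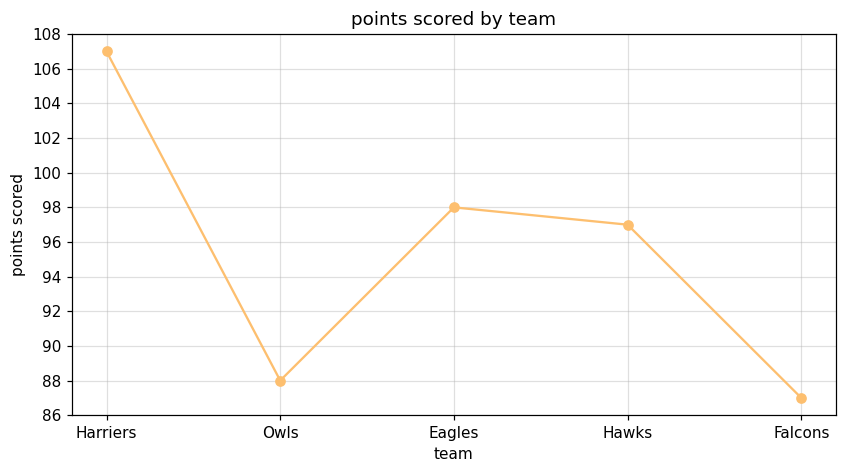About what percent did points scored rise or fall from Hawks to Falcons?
Hawks ≈ 96, Falcons ≈ 88; (88 − 96) / 96 ≈ -8.3%.

≈ -8.3%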